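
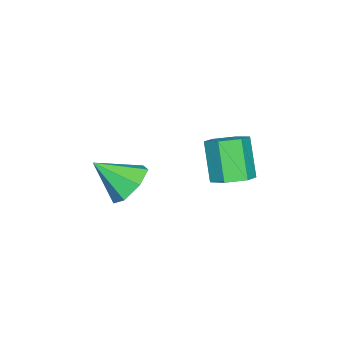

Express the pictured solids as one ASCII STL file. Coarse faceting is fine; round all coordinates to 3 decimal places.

solid 
facet normal 0.403 0.320 -0.857
outer loop
vertex -0.816 0.529 3.174
vertex -1.279 1.217 3.213
vertex -0.526 1.203 3.562
endloop
endfacet
facet normal 0.846 -0.488 0.216
outer loop
vertex -0.816 0.529 3.174
vertex -0.526 1.203 3.562
vertex -1.538 -0.044 4.708
endloop
endfacet
facet normal 0.846 -0.488 0.216
outer loop
vertex -1.538 -0.044 4.708
vertex -0.526 1.203 3.562
vertex -1.248 0.63 5.096
endloop
endfacet
facet normal -0.403 -0.320 0.857
outer loop
vertex -1.538 -0.044 4.708
vertex -1.248 0.63 5.096
vertex -2.001 0.643 4.747
endloop
endfacet
facet normal 0.403 0.320 -0.857
outer loop
vertex -0.526 1.203 3.562
vertex -1.279 1.217 3.213
vertex -0.989 1.891 3.601
endloop
endfacet
facet normal 0.725 0.459 0.513
outer loop
vertex -0.526 1.203 3.562
vertex -0.989 1.891 3.601
vertex -1.248 0.63 5.096
endloop
endfacet
facet normal 0.725 0.459 0.513
outer loop
vertex -1.248 0.63 5.096
vertex -0.989 1.891 3.601
vertex -1.711 1.318 5.135
endloop
endfacet
facet normal -0.403 -0.320 0.858
outer loop
vertex -1.248 0.63 5.096
vertex -1.711 1.318 5.135
vertex -2.001 0.643 4.747
endloop
endfacet
facet normal 0.403 0.320 -0.857
outer loop
vertex -0.989 1.891 3.601
vertex -1.279 1.217 3.213
vertex -1.742 1.904 3.252
endloop
endfacet
facet normal -0.121 0.947 0.297
outer loop
vertex -0.989 1.891 3.601
vertex -1.742 1.904 3.252
vertex -1.711 1.318 5.135
endloop
endfacet
facet normal -0.121 0.947 0.297
outer loop
vertex -1.711 1.318 5.135
vertex -1.742 1.904 3.252
vertex -2.464 1.331 4.786
endloop
endfacet
facet normal -0.403 -0.320 0.858
outer loop
vertex -1.711 1.318 5.135
vertex -2.464 1.331 4.786
vertex -2.001 0.643 4.747
endloop
endfacet
facet normal 0.403 0.320 -0.857
outer loop
vertex -1.742 1.904 3.252
vertex -1.279 1.217 3.213
vertex -2.032 1.23 2.864
endloop
endfacet
facet normal -0.846 0.488 -0.216
outer loop
vertex -1.742 1.904 3.252
vertex -2.032 1.23 2.864
vertex -2.464 1.331 4.786
endloop
endfacet
facet normal -0.846 0.488 -0.216
outer loop
vertex -2.464 1.331 4.786
vertex -2.032 1.23 2.864
vertex -2.754 0.657 4.398
endloop
endfacet
facet normal -0.403 -0.320 0.857
outer loop
vertex -2.464 1.331 4.786
vertex -2.754 0.657 4.398
vertex -2.001 0.643 4.747
endloop
endfacet
facet normal 0.403 0.320 -0.858
outer loop
vertex -2.032 1.23 2.864
vertex -1.279 1.217 3.213
vertex -1.569 0.542 2.825
endloop
endfacet
facet normal -0.725 -0.459 -0.513
outer loop
vertex -2.032 1.23 2.864
vertex -1.569 0.542 2.825
vertex -2.754 0.657 4.398
endloop
endfacet
facet normal -0.725 -0.459 -0.513
outer loop
vertex -2.754 0.657 4.398
vertex -1.569 0.542 2.825
vertex -2.291 -0.031 4.359
endloop
endfacet
facet normal -0.403 -0.320 0.857
outer loop
vertex -2.754 0.657 4.398
vertex -2.291 -0.031 4.359
vertex -2.001 0.643 4.747
endloop
endfacet
facet normal 0.403 0.320 -0.858
outer loop
vertex -1.569 0.542 2.825
vertex -1.279 1.217 3.213
vertex -0.816 0.529 3.174
endloop
endfacet
facet normal 0.121 -0.947 -0.297
outer loop
vertex -1.569 0.542 2.825
vertex -0.816 0.529 3.174
vertex -2.291 -0.031 4.359
endloop
endfacet
facet normal 0.121 -0.947 -0.297
outer loop
vertex -2.291 -0.031 4.359
vertex -0.816 0.529 3.174
vertex -1.538 -0.044 4.708
endloop
endfacet
facet normal -0.403 -0.320 0.857
outer loop
vertex -2.291 -0.031 4.359
vertex -1.538 -0.044 4.708
vertex -2.001 0.643 4.747
endloop
endfacet
facet normal -0.244 0.743 -0.623
outer loop
vertex -0.239 -2.585 1.583
vertex -1.244 -2.83 1.685
vertex -0.677 -2.168 2.253
endloop
endfacet
facet normal 0.856 0.076 0.512
outer loop
vertex -0.239 -2.585 1.583
vertex -0.677 -2.168 2.253
vertex -0.816 -4.13 2.775
endloop
endfacet
facet normal -0.244 0.743 -0.623
outer loop
vertex -0.677 -2.168 2.253
vertex -1.244 -2.83 1.685
vertex -1.542 -2.249 2.495
endloop
endfacet
facet normal 0.242 0.233 0.942
outer loop
vertex -0.677 -2.168 2.253
vertex -1.542 -2.249 2.495
vertex -0.816 -4.13 2.775
endloop
endfacet
facet normal -0.245 0.743 -0.623
outer loop
vertex -1.542 -2.249 2.495
vertex -1.244 -2.83 1.685
vertex -2.183 -2.768 2.128
endloop
endfacet
facet normal -0.466 -0.049 0.883
outer loop
vertex -1.542 -2.249 2.495
vertex -2.183 -2.768 2.128
vertex -0.816 -4.13 2.775
endloop
endfacet
facet normal -0.245 0.743 -0.623
outer loop
vertex -2.183 -2.768 2.128
vertex -1.244 -2.83 1.685
vertex -2.117 -3.333 1.428
endloop
endfacet
facet normal -0.737 -0.558 0.381
outer loop
vertex -2.183 -2.768 2.128
vertex -2.117 -3.333 1.428
vertex -0.816 -4.13 2.775
endloop
endfacet
facet normal -0.245 0.743 -0.622
outer loop
vertex -2.117 -3.333 1.428
vertex -1.244 -2.83 1.685
vertex -1.394 -3.519 0.921
endloop
endfacet
facet normal -0.365 -0.912 -0.187
outer loop
vertex -2.117 -3.333 1.428
vertex -1.394 -3.519 0.921
vertex -0.816 -4.13 2.775
endloop
endfacet
facet normal -0.245 0.743 -0.622
outer loop
vertex -1.394 -3.519 0.921
vertex -1.244 -2.83 1.685
vertex -0.558 -3.186 0.99
endloop
endfacet
facet normal 0.368 -0.843 -0.393
outer loop
vertex -1.394 -3.519 0.921
vertex -0.558 -3.186 0.99
vertex -0.816 -4.13 2.775
endloop
endfacet
facet normal -0.244 0.744 -0.622
outer loop
vertex -0.558 -3.186 0.99
vertex -1.244 -2.83 1.685
vertex -0.239 -2.585 1.583
endloop
endfacet
facet normal 0.911 -0.403 -0.082
outer loop
vertex -0.558 -3.186 0.99
vertex -0.239 -2.585 1.583
vertex -0.816 -4.13 2.775
endloop
endfacet

endsolid


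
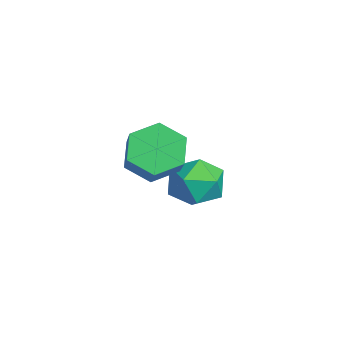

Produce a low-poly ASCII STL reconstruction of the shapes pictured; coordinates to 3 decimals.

solid 
facet normal -0.740 0.109 -0.664
outer loop
vertex 1.137 -2.002 1.346
vertex 0.64 -2.696 1.786
vertex 0.531 -1.781 2.057
endloop
endfacet
facet normal 0.234 0.967 -0.101
outer loop
vertex 1.137 -2.002 1.346
vertex 0.531 -1.781 2.057
vertex 2.417 -2.191 2.495
endloop
endfacet
facet normal 0.234 0.967 -0.101
outer loop
vertex 2.417 -2.191 2.495
vertex 0.531 -1.781 2.057
vertex 1.811 -1.97 3.206
endloop
endfacet
facet normal 0.739 -0.109 0.664
outer loop
vertex 2.417 -2.191 2.495
vertex 1.811 -1.97 3.206
vertex 1.92 -2.884 2.934
endloop
endfacet
facet normal -0.740 0.109 -0.664
outer loop
vertex 0.531 -1.781 2.057
vertex 0.64 -2.696 1.786
vertex 0.034 -2.475 2.497
endloop
endfacet
facet normal -0.430 0.683 0.591
outer loop
vertex 0.531 -1.781 2.057
vertex 0.034 -2.475 2.497
vertex 1.811 -1.97 3.206
endloop
endfacet
facet normal -0.430 0.683 0.590
outer loop
vertex 1.811 -1.97 3.206
vertex 0.034 -2.475 2.497
vertex 1.314 -2.663 3.646
endloop
endfacet
facet normal 0.740 -0.109 0.664
outer loop
vertex 1.811 -1.97 3.206
vertex 1.314 -2.663 3.646
vertex 1.92 -2.884 2.934
endloop
endfacet
facet normal -0.739 0.109 -0.664
outer loop
vertex 0.034 -2.475 2.497
vertex 0.64 -2.696 1.786
vertex 0.143 -3.389 2.225
endloop
endfacet
facet normal -0.663 -0.285 0.692
outer loop
vertex 0.034 -2.475 2.497
vertex 0.143 -3.389 2.225
vertex 1.314 -2.663 3.646
endloop
endfacet
facet normal -0.663 -0.285 0.692
outer loop
vertex 1.314 -2.663 3.646
vertex 0.143 -3.389 2.225
vertex 1.423 -3.578 3.374
endloop
endfacet
facet normal 0.740 -0.109 0.664
outer loop
vertex 1.314 -2.663 3.646
vertex 1.423 -3.578 3.374
vertex 1.92 -2.884 2.934
endloop
endfacet
facet normal -0.739 0.109 -0.664
outer loop
vertex 0.143 -3.389 2.225
vertex 0.64 -2.696 1.786
vertex 0.749 -3.61 1.514
endloop
endfacet
facet normal -0.234 -0.967 0.101
outer loop
vertex 0.143 -3.389 2.225
vertex 0.749 -3.61 1.514
vertex 1.423 -3.578 3.374
endloop
endfacet
facet normal -0.234 -0.967 0.101
outer loop
vertex 1.423 -3.578 3.374
vertex 0.749 -3.61 1.514
vertex 2.029 -3.799 2.663
endloop
endfacet
facet normal 0.740 -0.109 0.664
outer loop
vertex 1.423 -3.578 3.374
vertex 2.029 -3.799 2.663
vertex 1.92 -2.884 2.934
endloop
endfacet
facet normal -0.740 0.109 -0.664
outer loop
vertex 0.749 -3.61 1.514
vertex 0.64 -2.696 1.786
vertex 1.246 -2.917 1.074
endloop
endfacet
facet normal 0.429 -0.683 -0.591
outer loop
vertex 0.749 -3.61 1.514
vertex 1.246 -2.917 1.074
vertex 2.029 -3.799 2.663
endloop
endfacet
facet normal 0.430 -0.683 -0.591
outer loop
vertex 2.029 -3.799 2.663
vertex 1.246 -2.917 1.074
vertex 2.526 -3.105 2.223
endloop
endfacet
facet normal 0.740 -0.109 0.664
outer loop
vertex 2.029 -3.799 2.663
vertex 2.526 -3.105 2.223
vertex 1.92 -2.884 2.934
endloop
endfacet
facet normal -0.740 0.109 -0.664
outer loop
vertex 1.246 -2.917 1.074
vertex 0.64 -2.696 1.786
vertex 1.137 -2.002 1.346
endloop
endfacet
facet normal 0.663 0.285 -0.692
outer loop
vertex 1.246 -2.917 1.074
vertex 1.137 -2.002 1.346
vertex 2.526 -3.105 2.223
endloop
endfacet
facet normal 0.663 0.285 -0.692
outer loop
vertex 2.526 -3.105 2.223
vertex 1.137 -2.002 1.346
vertex 2.417 -2.191 2.495
endloop
endfacet
facet normal 0.739 -0.109 0.664
outer loop
vertex 2.526 -3.105 2.223
vertex 2.417 -2.191 2.495
vertex 1.92 -2.884 2.934
endloop
endfacet
facet normal -0.704 0.710 0.030
outer loop
vertex -1.178 -0.511 -0.987
vertex -1.495 -0.864 -0.06
vertex -0.758 -0.131 -0.113
endloop
endfacet
facet normal -0.135 0.931 -0.340
outer loop
vertex -1.178 -0.511 -0.987
vertex -0.758 -0.131 -0.113
vertex -0.152 -0.342 -0.932
endloop
endfacet
facet normal -0.031 0.475 -0.879
outer loop
vertex -1.178 -0.511 -0.987
vertex -0.152 -0.342 -0.932
vertex -0.515 -1.206 -1.386
endloop
endfacet
facet normal -0.537 -0.028 -0.843
outer loop
vertex -1.178 -0.511 -0.987
vertex -0.515 -1.206 -1.386
vertex -1.344 -1.529 -0.847
endloop
endfacet
facet normal -0.953 0.117 -0.281
outer loop
vertex -1.178 -0.511 -0.987
vertex -1.344 -1.529 -0.847
vertex -1.495 -0.864 -0.06
endloop
endfacet
facet normal 0.434 0.897 0.090
outer loop
vertex -0.152 -0.342 -0.932
vertex -0.758 -0.131 -0.113
vertex 0.164 -0.591 0.027
endloop
endfacet
facet normal -0.486 0.539 0.688
outer loop
vertex -0.758 -0.131 -0.113
vertex -1.495 -0.864 -0.06
vertex -0.665 -0.914 0.566
endloop
endfacet
facet normal -0.889 -0.420 0.184
outer loop
vertex -1.495 -0.864 -0.06
vertex -1.344 -1.529 -0.847
vertex -1.028 -1.778 0.112
endloop
endfacet
facet normal -0.216 -0.654 -0.725
outer loop
vertex -1.344 -1.529 -0.847
vertex -0.515 -1.206 -1.386
vertex -0.422 -1.989 -0.707
endloop
endfacet
facet normal 0.601 0.159 -0.784
outer loop
vertex -0.515 -1.206 -1.386
vertex -0.152 -0.342 -0.932
vertex 0.315 -1.256 -0.76
endloop
endfacet
facet normal 0.537 0.028 0.843
outer loop
vertex -0.002 -1.609 0.167
vertex 0.164 -0.591 0.027
vertex -0.665 -0.914 0.566
endloop
endfacet
facet normal 0.031 -0.475 0.879
outer loop
vertex -0.002 -1.609 0.167
vertex -0.665 -0.914 0.566
vertex -1.028 -1.778 0.112
endloop
endfacet
facet normal 0.135 -0.931 0.340
outer loop
vertex -0.002 -1.609 0.167
vertex -1.028 -1.778 0.112
vertex -0.422 -1.989 -0.707
endloop
endfacet
facet normal 0.704 -0.710 -0.030
outer loop
vertex -0.002 -1.609 0.167
vertex -0.422 -1.989 -0.707
vertex 0.315 -1.256 -0.76
endloop
endfacet
facet normal 0.953 -0.117 0.281
outer loop
vertex -0.002 -1.609 0.167
vertex 0.315 -1.256 -0.76
vertex 0.164 -0.591 0.027
endloop
endfacet
facet normal 0.216 0.654 0.725
outer loop
vertex -0.665 -0.914 0.566
vertex 0.164 -0.591 0.027
vertex -0.758 -0.131 -0.113
endloop
endfacet
facet normal -0.601 -0.159 0.784
outer loop
vertex -1.028 -1.778 0.112
vertex -0.665 -0.914 0.566
vertex -1.495 -0.864 -0.06
endloop
endfacet
facet normal -0.434 -0.897 -0.090
outer loop
vertex -0.422 -1.989 -0.707
vertex -1.028 -1.778 0.112
vertex -1.344 -1.529 -0.847
endloop
endfacet
facet normal 0.486 -0.539 -0.688
outer loop
vertex 0.315 -1.256 -0.76
vertex -0.422 -1.989 -0.707
vertex -0.515 -1.206 -1.386
endloop
endfacet
facet normal 0.889 0.420 -0.184
outer loop
vertex 0.164 -0.591 0.027
vertex 0.315 -1.256 -0.76
vertex -0.152 -0.342 -0.932
endloop
endfacet

endsolid


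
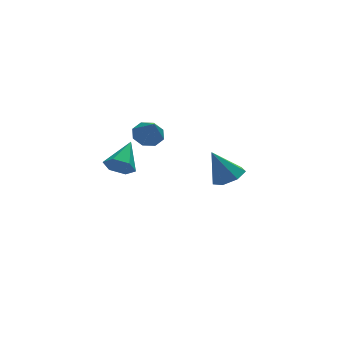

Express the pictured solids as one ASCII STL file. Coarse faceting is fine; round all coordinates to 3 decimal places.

solid 
facet normal -0.038 0.631 -0.775
outer loop
vertex -0.564 1.343 2.242
vertex -1.019 0.766 1.794
vertex -1.213 1.411 2.329
endloop
endfacet
facet normal 0.163 0.393 0.905
outer loop
vertex -0.564 1.343 2.242
vertex -1.213 1.411 2.329
vertex -0.961 -0.206 2.986
endloop
endfacet
facet normal -0.036 0.632 -0.774
outer loop
vertex -1.213 1.411 2.329
vertex -1.019 0.766 1.794
vertex -1.748 1.102 2.102
endloop
endfacet
facet normal -0.500 0.258 0.827
outer loop
vertex -1.213 1.411 2.329
vertex -1.748 1.102 2.102
vertex -0.961 -0.206 2.986
endloop
endfacet
facet normal -0.037 0.631 -0.775
outer loop
vertex -1.748 1.102 2.102
vertex -1.019 0.766 1.794
vertex -1.856 0.596 1.695
endloop
endfacet
facet normal -0.859 -0.197 0.473
outer loop
vertex -1.748 1.102 2.102
vertex -1.856 0.596 1.695
vertex -0.961 -0.206 2.986
endloop
endfacet
facet normal -0.037 0.631 -0.775
outer loop
vertex -1.856 0.596 1.695
vertex -1.019 0.766 1.794
vertex -1.473 0.19 1.346
endloop
endfacet
facet normal -0.705 -0.707 0.049
outer loop
vertex -1.856 0.596 1.695
vertex -1.473 0.19 1.346
vertex -0.961 -0.206 2.986
endloop
endfacet
facet normal -0.038 0.632 -0.774
outer loop
vertex -1.473 0.19 1.346
vertex -1.019 0.766 1.794
vertex -0.825 0.122 1.259
endloop
endfacet
facet normal -0.128 -0.972 -0.195
outer loop
vertex -1.473 0.19 1.346
vertex -0.825 0.122 1.259
vertex -0.961 -0.206 2.986
endloop
endfacet
facet normal -0.038 0.632 -0.774
outer loop
vertex -0.825 0.122 1.259
vertex -1.019 0.766 1.794
vertex -0.29 0.431 1.485
endloop
endfacet
facet normal 0.533 -0.838 -0.117
outer loop
vertex -0.825 0.122 1.259
vertex -0.29 0.431 1.485
vertex -0.961 -0.206 2.986
endloop
endfacet
facet normal -0.038 0.631 -0.775
outer loop
vertex -0.29 0.431 1.485
vertex -1.019 0.766 1.794
vertex -0.182 0.937 1.892
endloop
endfacet
facet normal 0.893 -0.382 0.237
outer loop
vertex -0.29 0.431 1.485
vertex -0.182 0.937 1.892
vertex -0.961 -0.206 2.986
endloop
endfacet
facet normal -0.038 0.632 -0.774
outer loop
vertex -0.182 0.937 1.892
vertex -1.019 0.766 1.794
vertex -0.564 1.343 2.242
endloop
endfacet
facet normal 0.740 0.127 0.660
outer loop
vertex -0.182 0.937 1.892
vertex -0.564 1.343 2.242
vertex -0.961 -0.206 2.986
endloop
endfacet
facet normal 0.431 -0.192 -0.882
outer loop
vertex 3.987 0.135 -1.368
vertex 3.21 0.513 -1.83
vertex 4.025 0.968 -1.531
endloop
endfacet
facet normal 0.643 0.119 0.756
outer loop
vertex 3.987 0.135 -1.368
vertex 4.025 0.968 -1.531
vertex 2.37 0.887 -0.11
endloop
endfacet
facet normal 0.431 -0.192 -0.882
outer loop
vertex 4.025 0.968 -1.531
vertex 3.21 0.513 -1.83
vertex 3.449 1.459 -1.919
endloop
endfacet
facet normal 0.366 0.802 0.472
outer loop
vertex 4.025 0.968 -1.531
vertex 3.449 1.459 -1.919
vertex 2.37 0.887 -0.11
endloop
endfacet
facet normal 0.431 -0.192 -0.882
outer loop
vertex 3.449 1.459 -1.919
vertex 3.21 0.513 -1.83
vertex 2.693 1.237 -2.24
endloop
endfacet
facet normal -0.321 0.941 0.106
outer loop
vertex 3.449 1.459 -1.919
vertex 2.693 1.237 -2.24
vertex 2.37 0.887 -0.11
endloop
endfacet
facet normal 0.431 -0.192 -0.882
outer loop
vertex 2.693 1.237 -2.24
vertex 3.21 0.513 -1.83
vertex 2.327 0.47 -2.252
endloop
endfacet
facet normal -0.900 0.431 -0.066
outer loop
vertex 2.693 1.237 -2.24
vertex 2.327 0.47 -2.252
vertex 2.37 0.887 -0.11
endloop
endfacet
facet normal 0.431 -0.192 -0.882
outer loop
vertex 2.327 0.47 -2.252
vertex 3.21 0.513 -1.83
vertex 2.626 -0.265 -1.946
endloop
endfacet
facet normal -0.935 -0.345 0.086
outer loop
vertex 2.327 0.47 -2.252
vertex 2.626 -0.265 -1.946
vertex 2.37 0.887 -0.11
endloop
endfacet
facet normal 0.431 -0.192 -0.882
outer loop
vertex 2.626 -0.265 -1.946
vertex 3.21 0.513 -1.83
vertex 3.365 -0.414 -1.552
endloop
endfacet
facet normal -0.400 -0.801 0.447
outer loop
vertex 2.626 -0.265 -1.946
vertex 3.365 -0.414 -1.552
vertex 2.37 0.887 -0.11
endloop
endfacet
facet normal 0.431 -0.192 -0.882
outer loop
vertex 3.365 -0.414 -1.552
vertex 3.21 0.513 -1.83
vertex 3.987 0.135 -1.368
endloop
endfacet
facet normal 0.304 -0.594 0.745
outer loop
vertex 3.365 -0.414 -1.552
vertex 3.987 0.135 -1.368
vertex 2.37 0.887 -0.11
endloop
endfacet
facet normal -0.506 -0.704 -0.499
outer loop
vertex -3.223 -3.208 1.391
vertex -3.59 -3.451 2.106
vertex -3.947 -2.858 1.631
endloop
endfacet
facet normal 0.194 0.795 -0.575
outer loop
vertex -3.223 -3.208 1.391
vertex -3.947 -2.858 1.631
vertex -2.67 -2.169 3.014
endloop
endfacet
facet normal -0.505 -0.704 -0.499
outer loop
vertex -3.947 -2.858 1.631
vertex -3.59 -3.451 2.106
vertex -4.315 -3.101 2.346
endloop
endfacet
facet normal -0.503 0.863 0.034
outer loop
vertex -3.947 -2.858 1.631
vertex -4.315 -3.101 2.346
vertex -2.67 -2.169 3.014
endloop
endfacet
facet normal -0.505 -0.705 -0.498
outer loop
vertex -4.315 -3.101 2.346
vertex -3.59 -3.451 2.106
vertex -3.957 -3.694 2.822
endloop
endfacet
facet normal -0.510 0.330 0.795
outer loop
vertex -4.315 -3.101 2.346
vertex -3.957 -3.694 2.822
vertex -2.67 -2.169 3.014
endloop
endfacet
facet normal -0.505 -0.705 -0.498
outer loop
vertex -3.957 -3.694 2.822
vertex -3.59 -3.451 2.106
vertex -3.232 -4.044 2.582
endloop
endfacet
facet normal 0.181 -0.272 0.945
outer loop
vertex -3.957 -3.694 2.822
vertex -3.232 -4.044 2.582
vertex -2.67 -2.169 3.014
endloop
endfacet
facet normal -0.505 -0.705 -0.498
outer loop
vertex -3.232 -4.044 2.582
vertex -3.59 -3.451 2.106
vertex -2.865 -3.801 1.866
endloop
endfacet
facet normal 0.879 -0.340 0.335
outer loop
vertex -3.232 -4.044 2.582
vertex -2.865 -3.801 1.866
vertex -2.67 -2.169 3.014
endloop
endfacet
facet normal -0.505 -0.704 -0.499
outer loop
vertex -2.865 -3.801 1.866
vertex -3.59 -3.451 2.106
vertex -3.223 -3.208 1.391
endloop
endfacet
facet normal 0.884 0.193 -0.425
outer loop
vertex -2.865 -3.801 1.866
vertex -3.223 -3.208 1.391
vertex -2.67 -2.169 3.014
endloop
endfacet

endsolid


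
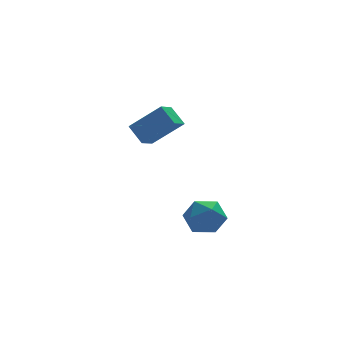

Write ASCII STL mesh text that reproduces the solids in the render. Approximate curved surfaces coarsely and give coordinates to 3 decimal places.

solid 
facet normal -0.646 -0.661 0.382
outer loop
vertex 2.306 3.442 3.878
vertex 0.819 4.065 2.441
vertex 2.731 2.548 3.051
endloop
endfacet
facet normal 0.689 -0.288 0.665
outer loop
vertex 3.461 3.295 2.619
vertex 2.306 3.442 3.878
vertex 2.731 2.548 3.051
endloop
endfacet
facet normal -0.646 -0.661 0.382
outer loop
vertex 2.731 2.548 3.051
vertex 0.819 4.065 2.441
vertex 1.244 3.171 1.614
endloop
endfacet
facet normal 0.329 -0.693 -0.641
outer loop
vertex 1.244 3.171 1.614
vertex 3.461 3.295 2.619
vertex 2.731 2.548 3.051
endloop
endfacet
facet normal -0.329 0.693 0.641
outer loop
vertex 2.306 3.442 3.878
vertex 1.549 4.812 2.009
vertex 0.819 4.065 2.441
endloop
endfacet
facet normal 0.689 -0.288 0.665
outer loop
vertex 3.036 4.189 3.446
vertex 2.306 3.442 3.878
vertex 3.461 3.295 2.619
endloop
endfacet
facet normal -0.329 0.693 0.641
outer loop
vertex 3.036 4.189 3.446
vertex 1.549 4.812 2.009
vertex 2.306 3.442 3.878
endloop
endfacet
facet normal -0.689 0.288 -0.665
outer loop
vertex 0.819 4.065 2.441
vertex 1.549 4.812 2.009
vertex 1.244 3.171 1.614
endloop
endfacet
facet normal 0.329 -0.693 -0.641
outer loop
vertex 1.974 3.918 1.182
vertex 3.461 3.295 2.619
vertex 1.244 3.171 1.614
endloop
endfacet
facet normal -0.689 0.288 -0.665
outer loop
vertex 1.244 3.171 1.614
vertex 1.549 4.812 2.009
vertex 1.974 3.918 1.182
endloop
endfacet
facet normal 0.646 0.661 -0.382
outer loop
vertex 1.974 3.918 1.182
vertex 3.036 4.189 3.446
vertex 3.461 3.295 2.619
endloop
endfacet
facet normal 0.646 0.661 -0.382
outer loop
vertex 1.549 4.812 2.009
vertex 3.036 4.189 3.446
vertex 1.974 3.918 1.182
endloop
endfacet
facet normal 0.119 0.626 0.771
outer loop
vertex 2.904 -1.142 -0.904
vertex 2.43 -1.906 -0.211
vertex 3.553 -1.912 -0.379
endloop
endfacet
facet normal 0.630 0.724 0.283
outer loop
vertex 2.904 -1.142 -0.904
vertex 3.553 -1.912 -0.379
vertex 3.746 -1.654 -1.468
endloop
endfacet
facet normal 0.315 0.888 -0.336
outer loop
vertex 2.904 -1.142 -0.904
vertex 3.746 -1.654 -1.468
vertex 2.742 -1.489 -1.973
endloop
endfacet
facet normal -0.391 0.891 -0.230
outer loop
vertex 2.904 -1.142 -0.904
vertex 2.742 -1.489 -1.973
vertex 1.928 -1.645 -1.196
endloop
endfacet
facet normal -0.512 0.729 0.454
outer loop
vertex 2.904 -1.142 -0.904
vertex 1.928 -1.645 -1.196
vertex 2.43 -1.906 -0.211
endloop
endfacet
facet normal 0.975 0.104 0.197
outer loop
vertex 3.746 -1.654 -1.468
vertex 3.553 -1.912 -0.379
vertex 3.792 -2.735 -1.124
endloop
endfacet
facet normal 0.147 -0.054 0.988
outer loop
vertex 3.553 -1.912 -0.379
vertex 2.43 -1.906 -0.211
vertex 2.978 -2.891 -0.347
endloop
endfacet
facet normal -0.873 0.114 0.475
outer loop
vertex 2.43 -1.906 -0.211
vertex 1.928 -1.645 -1.196
vertex 1.974 -2.726 -0.852
endloop
endfacet
facet normal -0.676 0.377 -0.633
outer loop
vertex 1.928 -1.645 -1.196
vertex 2.742 -1.489 -1.973
vertex 2.167 -2.468 -1.941
endloop
endfacet
facet normal 0.465 0.370 -0.804
outer loop
vertex 2.742 -1.489 -1.973
vertex 3.746 -1.654 -1.468
vertex 3.29 -2.474 -2.109
endloop
endfacet
facet normal 0.391 -0.891 0.230
outer loop
vertex 2.816 -3.238 -1.416
vertex 3.792 -2.735 -1.124
vertex 2.978 -2.891 -0.347
endloop
endfacet
facet normal -0.315 -0.888 0.336
outer loop
vertex 2.816 -3.238 -1.416
vertex 2.978 -2.891 -0.347
vertex 1.974 -2.726 -0.852
endloop
endfacet
facet normal -0.630 -0.724 -0.283
outer loop
vertex 2.816 -3.238 -1.416
vertex 1.974 -2.726 -0.852
vertex 2.167 -2.468 -1.941
endloop
endfacet
facet normal -0.119 -0.626 -0.771
outer loop
vertex 2.816 -3.238 -1.416
vertex 2.167 -2.468 -1.941
vertex 3.29 -2.474 -2.109
endloop
endfacet
facet normal 0.512 -0.729 -0.454
outer loop
vertex 2.816 -3.238 -1.416
vertex 3.29 -2.474 -2.109
vertex 3.792 -2.735 -1.124
endloop
endfacet
facet normal 0.676 -0.377 0.633
outer loop
vertex 2.978 -2.891 -0.347
vertex 3.792 -2.735 -1.124
vertex 3.553 -1.912 -0.379
endloop
endfacet
facet normal -0.465 -0.370 0.804
outer loop
vertex 1.974 -2.726 -0.852
vertex 2.978 -2.891 -0.347
vertex 2.43 -1.906 -0.211
endloop
endfacet
facet normal -0.975 -0.104 -0.197
outer loop
vertex 2.167 -2.468 -1.941
vertex 1.974 -2.726 -0.852
vertex 1.928 -1.645 -1.196
endloop
endfacet
facet normal -0.147 0.054 -0.988
outer loop
vertex 3.29 -2.474 -2.109
vertex 2.167 -2.468 -1.941
vertex 2.742 -1.489 -1.973
endloop
endfacet
facet normal 0.873 -0.114 -0.475
outer loop
vertex 3.792 -2.735 -1.124
vertex 3.29 -2.474 -2.109
vertex 3.746 -1.654 -1.468
endloop
endfacet

endsolid


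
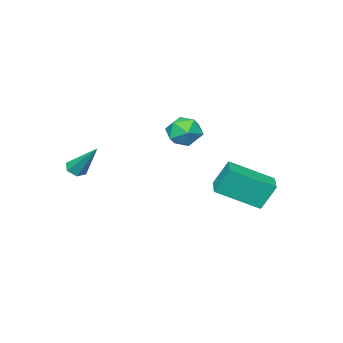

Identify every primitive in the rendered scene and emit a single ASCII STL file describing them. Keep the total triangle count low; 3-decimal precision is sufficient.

solid 
facet normal -0.782 -0.530 0.328
outer loop
vertex -1.83 0.668 1.685
vertex -1.511 -0.058 1.272
vertex -1.275 0.116 2.116
endloop
endfacet
facet normal -0.618 -0.008 0.786
outer loop
vertex -1.83 0.668 1.685
vertex -1.275 0.116 2.116
vertex -1.18 1.001 2.2
endloop
endfacet
facet normal -0.659 0.614 0.435
outer loop
vertex -1.83 0.668 1.685
vertex -1.18 1.001 2.2
vertex -1.356 1.374 1.407
endloop
endfacet
facet normal -0.847 0.475 -0.239
outer loop
vertex -1.83 0.668 1.685
vertex -1.356 1.374 1.407
vertex -1.561 0.72 0.834
endloop
endfacet
facet normal -0.923 -0.232 -0.306
outer loop
vertex -1.83 0.668 1.685
vertex -1.561 0.72 0.834
vertex -1.511 -0.058 1.272
endloop
endfacet
facet normal 0.057 -0.100 0.993
outer loop
vertex -1.18 1.001 2.2
vertex -1.275 0.116 2.116
vertex -0.459 0.48 2.106
endloop
endfacet
facet normal -0.207 -0.945 0.253
outer loop
vertex -1.275 0.116 2.116
vertex -1.511 -0.058 1.272
vertex -0.664 -0.174 1.533
endloop
endfacet
facet normal -0.435 -0.463 -0.772
outer loop
vertex -1.511 -0.058 1.272
vertex -1.561 0.72 0.834
vertex -0.84 0.199 0.74
endloop
endfacet
facet normal -0.311 0.680 -0.664
outer loop
vertex -1.561 0.72 0.834
vertex -1.356 1.374 1.407
vertex -0.745 1.084 0.824
endloop
endfacet
facet normal -0.008 0.904 0.427
outer loop
vertex -1.356 1.374 1.407
vertex -1.18 1.001 2.2
vertex -0.509 1.258 1.668
endloop
endfacet
facet normal 0.847 -0.475 0.239
outer loop
vertex -0.19 0.532 1.255
vertex -0.459 0.48 2.106
vertex -0.664 -0.174 1.533
endloop
endfacet
facet normal 0.659 -0.614 -0.435
outer loop
vertex -0.19 0.532 1.255
vertex -0.664 -0.174 1.533
vertex -0.84 0.199 0.74
endloop
endfacet
facet normal 0.618 0.008 -0.786
outer loop
vertex -0.19 0.532 1.255
vertex -0.84 0.199 0.74
vertex -0.745 1.084 0.824
endloop
endfacet
facet normal 0.782 0.530 -0.328
outer loop
vertex -0.19 0.532 1.255
vertex -0.745 1.084 0.824
vertex -0.509 1.258 1.668
endloop
endfacet
facet normal 0.923 0.232 0.306
outer loop
vertex -0.19 0.532 1.255
vertex -0.509 1.258 1.668
vertex -0.459 0.48 2.106
endloop
endfacet
facet normal 0.311 -0.680 0.664
outer loop
vertex -0.664 -0.174 1.533
vertex -0.459 0.48 2.106
vertex -1.275 0.116 2.116
endloop
endfacet
facet normal 0.008 -0.904 -0.427
outer loop
vertex -0.84 0.199 0.74
vertex -0.664 -0.174 1.533
vertex -1.511 -0.058 1.272
endloop
endfacet
facet normal -0.057 0.100 -0.993
outer loop
vertex -0.745 1.084 0.824
vertex -0.84 0.199 0.74
vertex -1.561 0.72 0.834
endloop
endfacet
facet normal 0.207 0.945 -0.253
outer loop
vertex -0.509 1.258 1.668
vertex -0.745 1.084 0.824
vertex -1.356 1.374 1.407
endloop
endfacet
facet normal 0.435 0.463 0.772
outer loop
vertex -0.459 0.48 2.106
vertex -0.509 1.258 1.668
vertex -1.18 1.001 2.2
endloop
endfacet
facet normal 0.016 -0.652 -0.758
outer loop
vertex 3.683 -1.62 -0.071
vertex 3.174 -1.609 -0.091
vertex 3.447 -1.28 -0.368
endloop
endfacet
facet normal 0.860 0.498 -0.113
outer loop
vertex 3.683 -1.62 -0.071
vertex 3.447 -1.28 -0.368
vertex 3.146 -0.371 1.351
endloop
endfacet
facet normal 0.014 -0.651 -0.759
outer loop
vertex 3.447 -1.28 -0.368
vertex 3.174 -1.609 -0.091
vertex 2.937 -1.268 -0.388
endloop
endfacet
facet normal 0.039 0.886 -0.462
outer loop
vertex 3.447 -1.28 -0.368
vertex 2.937 -1.268 -0.388
vertex 3.146 -0.371 1.351
endloop
endfacet
facet normal 0.014 -0.651 -0.759
outer loop
vertex 2.937 -1.268 -0.388
vertex 3.174 -1.609 -0.091
vertex 2.664 -1.598 -0.11
endloop
endfacet
facet normal -0.826 0.535 -0.177
outer loop
vertex 2.937 -1.268 -0.388
vertex 2.664 -1.598 -0.11
vertex 3.146 -0.371 1.351
endloop
endfacet
facet normal 0.014 -0.652 -0.758
outer loop
vertex 2.664 -1.598 -0.11
vertex 3.174 -1.609 -0.091
vertex 2.901 -1.938 0.187
endloop
endfacet
facet normal -0.866 -0.204 0.457
outer loop
vertex 2.664 -1.598 -0.11
vertex 2.901 -1.938 0.187
vertex 3.146 -0.371 1.351
endloop
endfacet
facet normal 0.016 -0.653 -0.757
outer loop
vertex 2.901 -1.938 0.187
vertex 3.174 -1.609 -0.091
vertex 3.41 -1.949 0.207
endloop
endfacet
facet normal -0.044 -0.591 0.805
outer loop
vertex 2.901 -1.938 0.187
vertex 3.41 -1.949 0.207
vertex 3.146 -0.371 1.351
endloop
endfacet
facet normal 0.016 -0.653 -0.757
outer loop
vertex 3.41 -1.949 0.207
vertex 3.174 -1.609 -0.091
vertex 3.683 -1.62 -0.071
endloop
endfacet
facet normal 0.819 -0.240 0.520
outer loop
vertex 3.41 -1.949 0.207
vertex 3.683 -1.62 -0.071
vertex 3.146 -0.371 1.351
endloop
endfacet
facet normal -0.725 -0.688 0.025
outer loop
vertex -1.412 2.728 0.167
vertex -2.756 4.108 -0.832
vertex -0.997 2.246 -1.057
endloop
endfacet
facet normal 0.619 -0.636 0.460
outer loop
vertex -0.104 3.092 -1.088
vertex -1.412 2.728 0.167
vertex -0.997 2.246 -1.057
endloop
endfacet
facet normal -0.725 -0.688 0.024
outer loop
vertex -0.997 2.246 -1.057
vertex -2.756 4.108 -0.832
vertex -2.34 3.626 -2.057
endloop
endfacet
facet normal 0.301 -0.350 -0.887
outer loop
vertex -2.34 3.626 -2.057
vertex -0.104 3.092 -1.088
vertex -0.997 2.246 -1.057
endloop
endfacet
facet normal -0.300 0.350 0.887
outer loop
vertex -1.412 2.728 0.167
vertex -1.863 4.954 -0.863
vertex -2.756 4.108 -0.832
endloop
endfacet
facet normal 0.619 -0.636 0.461
outer loop
vertex -0.52 3.574 0.137
vertex -1.412 2.728 0.167
vertex -0.104 3.092 -1.088
endloop
endfacet
facet normal -0.302 0.349 0.887
outer loop
vertex -0.52 3.574 0.137
vertex -1.863 4.954 -0.863
vertex -1.412 2.728 0.167
endloop
endfacet
facet normal -0.619 0.636 -0.461
outer loop
vertex -2.756 4.108 -0.832
vertex -1.863 4.954 -0.863
vertex -2.34 3.626 -2.057
endloop
endfacet
facet normal 0.301 -0.349 -0.887
outer loop
vertex -1.448 4.472 -2.087
vertex -0.104 3.092 -1.088
vertex -2.34 3.626 -2.057
endloop
endfacet
facet normal -0.619 0.636 -0.460
outer loop
vertex -2.34 3.626 -2.057
vertex -1.863 4.954 -0.863
vertex -1.448 4.472 -2.087
endloop
endfacet
facet normal 0.725 0.688 -0.025
outer loop
vertex -1.448 4.472 -2.087
vertex -0.52 3.574 0.137
vertex -0.104 3.092 -1.088
endloop
endfacet
facet normal 0.725 0.688 -0.025
outer loop
vertex -1.863 4.954 -0.863
vertex -0.52 3.574 0.137
vertex -1.448 4.472 -2.087
endloop
endfacet

endsolid


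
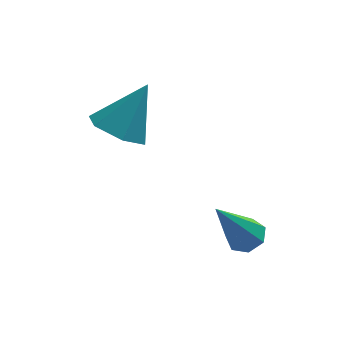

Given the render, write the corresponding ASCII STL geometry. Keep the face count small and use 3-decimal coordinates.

solid 
facet normal -0.505 -0.326 -0.799
outer loop
vertex -1.302 0.524 -1.496
vertex -1.966 0.958 -1.253
vertex -1.402 1.307 -1.752
endloop
endfacet
facet normal 0.986 0.079 -0.145
outer loop
vertex -1.302 0.524 -1.496
vertex -1.402 1.307 -1.752
vertex -1.154 1.482 0.033
endloop
endfacet
facet normal -0.505 -0.326 -0.799
outer loop
vertex -1.402 1.307 -1.752
vertex -1.966 0.958 -1.253
vertex -2.067 1.741 -1.509
endloop
endfacet
facet normal 0.500 0.852 -0.153
outer loop
vertex -1.402 1.307 -1.752
vertex -2.067 1.741 -1.509
vertex -1.154 1.482 0.033
endloop
endfacet
facet normal -0.504 -0.326 -0.800
outer loop
vertex -2.067 1.741 -1.509
vertex -1.966 0.958 -1.253
vertex -2.631 1.391 -1.011
endloop
endfacet
facet normal -0.281 0.905 0.318
outer loop
vertex -2.067 1.741 -1.509
vertex -2.631 1.391 -1.011
vertex -1.154 1.482 0.033
endloop
endfacet
facet normal -0.504 -0.326 -0.800
outer loop
vertex -2.631 1.391 -1.011
vertex -1.966 0.958 -1.253
vertex -2.53 0.608 -0.755
endloop
endfacet
facet normal -0.575 0.186 0.797
outer loop
vertex -2.631 1.391 -1.011
vertex -2.53 0.608 -0.755
vertex -1.154 1.482 0.033
endloop
endfacet
facet normal -0.505 -0.325 -0.800
outer loop
vertex -2.53 0.608 -0.755
vertex -1.966 0.958 -1.253
vertex -1.866 0.174 -0.998
endloop
endfacet
facet normal -0.089 -0.586 0.805
outer loop
vertex -2.53 0.608 -0.755
vertex -1.866 0.174 -0.998
vertex -1.154 1.482 0.033
endloop
endfacet
facet normal -0.505 -0.325 -0.800
outer loop
vertex -1.866 0.174 -0.998
vertex -1.966 0.958 -1.253
vertex -1.302 0.524 -1.496
endloop
endfacet
facet normal 0.692 -0.640 0.334
outer loop
vertex -1.866 0.174 -0.998
vertex -1.302 0.524 -1.496
vertex -1.154 1.482 0.033
endloop
endfacet
facet normal 0.430 0.295 -0.853
outer loop
vertex 1.321 -2.141 -3.115
vertex 0.946 -1.771 -3.176
vertex 1.413 -1.731 -2.927
endloop
endfacet
facet normal 0.748 -0.408 0.523
outer loop
vertex 1.321 -2.141 -3.115
vertex 1.413 -1.731 -2.927
vertex 0.134 -2.329 -1.564
endloop
endfacet
facet normal 0.430 0.294 -0.854
outer loop
vertex 1.413 -1.731 -2.927
vertex 0.946 -1.771 -3.176
vertex 1.153 -1.351 -2.927
endloop
endfacet
facet normal 0.577 0.395 0.715
outer loop
vertex 1.413 -1.731 -2.927
vertex 1.153 -1.351 -2.927
vertex 0.134 -2.329 -1.564
endloop
endfacet
facet normal 0.429 0.295 -0.854
outer loop
vertex 1.153 -1.351 -2.927
vertex 0.946 -1.771 -3.176
vertex 0.738 -1.288 -3.114
endloop
endfacet
facet normal -0.108 0.844 0.525
outer loop
vertex 1.153 -1.351 -2.927
vertex 0.738 -1.288 -3.114
vertex 0.134 -2.329 -1.564
endloop
endfacet
facet normal 0.431 0.295 -0.853
outer loop
vertex 0.738 -1.288 -3.114
vertex 0.946 -1.771 -3.176
vertex 0.48 -1.588 -3.348
endloop
endfacet
facet normal -0.791 0.604 0.098
outer loop
vertex 0.738 -1.288 -3.114
vertex 0.48 -1.588 -3.348
vertex 0.134 -2.329 -1.564
endloop
endfacet
facet normal 0.431 0.296 -0.853
outer loop
vertex 0.48 -1.588 -3.348
vertex 0.946 -1.771 -3.176
vertex 0.573 -2.026 -3.453
endloop
endfacet
facet normal -0.958 -0.145 -0.246
outer loop
vertex 0.48 -1.588 -3.348
vertex 0.573 -2.026 -3.453
vertex 0.134 -2.329 -1.564
endloop
endfacet
facet normal 0.431 0.295 -0.853
outer loop
vertex 0.573 -2.026 -3.453
vertex 0.946 -1.771 -3.176
vertex 0.947 -2.272 -3.349
endloop
endfacet
facet normal -0.484 -0.840 -0.247
outer loop
vertex 0.573 -2.026 -3.453
vertex 0.947 -2.272 -3.349
vertex 0.134 -2.329 -1.564
endloop
endfacet
facet normal 0.430 0.295 -0.853
outer loop
vertex 0.947 -2.272 -3.349
vertex 0.946 -1.771 -3.176
vertex 1.321 -2.141 -3.115
endloop
endfacet
facet normal 0.276 -0.957 0.095
outer loop
vertex 0.947 -2.272 -3.349
vertex 1.321 -2.141 -3.115
vertex 0.134 -2.329 -1.564
endloop
endfacet

endsolid


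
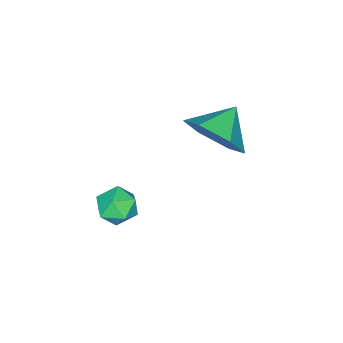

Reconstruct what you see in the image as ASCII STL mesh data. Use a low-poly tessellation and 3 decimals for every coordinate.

solid 
facet normal -0.048 0.994 0.100
outer loop
vertex 1.682 -2.979 -4.189
vertex 1.688 -3.045 -3.53
vertex 2.258 -2.984 -3.861
endloop
endfacet
facet normal 0.292 0.815 -0.500
outer loop
vertex 1.682 -2.979 -4.189
vertex 2.258 -2.984 -3.861
vertex 2.199 -3.314 -4.433
endloop
endfacet
facet normal -0.152 0.418 -0.896
outer loop
vertex 1.682 -2.979 -4.189
vertex 2.199 -3.314 -4.433
vertex 1.592 -3.579 -4.454
endloop
endfacet
facet normal -0.765 0.353 -0.539
outer loop
vertex 1.682 -2.979 -4.189
vertex 1.592 -3.579 -4.454
vertex 1.276 -3.412 -3.896
endloop
endfacet
facet normal -0.701 0.709 0.077
outer loop
vertex 1.682 -2.979 -4.189
vertex 1.276 -3.412 -3.896
vertex 1.688 -3.045 -3.53
endloop
endfacet
facet normal 0.853 0.409 -0.324
outer loop
vertex 2.199 -3.314 -4.433
vertex 2.258 -2.984 -3.861
vertex 2.524 -3.588 -3.924
endloop
endfacet
facet normal 0.301 0.699 0.648
outer loop
vertex 2.258 -2.984 -3.861
vertex 1.688 -3.045 -3.53
vertex 2.208 -3.421 -3.366
endloop
endfacet
facet normal -0.755 0.239 0.611
outer loop
vertex 1.688 -3.045 -3.53
vertex 1.276 -3.412 -3.896
vertex 1.601 -3.686 -3.387
endloop
endfacet
facet normal -0.859 -0.338 -0.385
outer loop
vertex 1.276 -3.412 -3.896
vertex 1.592 -3.579 -4.454
vertex 1.542 -4.016 -3.959
endloop
endfacet
facet normal 0.135 -0.233 -0.963
outer loop
vertex 1.592 -3.579 -4.454
vertex 2.199 -3.314 -4.433
vertex 2.112 -3.955 -4.29
endloop
endfacet
facet normal 0.765 -0.353 0.539
outer loop
vertex 2.118 -4.021 -3.631
vertex 2.524 -3.588 -3.924
vertex 2.208 -3.421 -3.366
endloop
endfacet
facet normal 0.152 -0.418 0.896
outer loop
vertex 2.118 -4.021 -3.631
vertex 2.208 -3.421 -3.366
vertex 1.601 -3.686 -3.387
endloop
endfacet
facet normal -0.292 -0.815 0.500
outer loop
vertex 2.118 -4.021 -3.631
vertex 1.601 -3.686 -3.387
vertex 1.542 -4.016 -3.959
endloop
endfacet
facet normal 0.048 -0.994 -0.100
outer loop
vertex 2.118 -4.021 -3.631
vertex 1.542 -4.016 -3.959
vertex 2.112 -3.955 -4.29
endloop
endfacet
facet normal 0.701 -0.709 -0.077
outer loop
vertex 2.118 -4.021 -3.631
vertex 2.112 -3.955 -4.29
vertex 2.524 -3.588 -3.924
endloop
endfacet
facet normal 0.859 0.338 0.385
outer loop
vertex 2.208 -3.421 -3.366
vertex 2.524 -3.588 -3.924
vertex 2.258 -2.984 -3.861
endloop
endfacet
facet normal -0.135 0.233 0.963
outer loop
vertex 1.601 -3.686 -3.387
vertex 2.208 -3.421 -3.366
vertex 1.688 -3.045 -3.53
endloop
endfacet
facet normal -0.853 -0.409 0.324
outer loop
vertex 1.542 -4.016 -3.959
vertex 1.601 -3.686 -3.387
vertex 1.276 -3.412 -3.896
endloop
endfacet
facet normal -0.301 -0.699 -0.648
outer loop
vertex 2.112 -3.955 -4.29
vertex 1.542 -4.016 -3.959
vertex 1.592 -3.579 -4.454
endloop
endfacet
facet normal 0.755 -0.239 -0.611
outer loop
vertex 2.524 -3.588 -3.924
vertex 2.112 -3.955 -4.29
vertex 2.199 -3.314 -4.433
endloop
endfacet
facet normal 0.863 -0.048 -0.502
outer loop
vertex -0.516 -2.523 -1.735
vertex -0.999 -2.348 -2.582
vertex -0.646 -1.593 -2.048
endloop
endfacet
facet normal -0.121 0.301 0.946
outer loop
vertex -0.516 -2.523 -1.735
vertex -0.646 -1.593 -2.048
vertex -2.001 -2.292 -1.998
endloop
endfacet
facet normal 0.863 -0.047 -0.503
outer loop
vertex -0.646 -1.593 -2.048
vertex -0.999 -2.348 -2.582
vertex -1.13 -1.417 -2.894
endloop
endfacet
facet normal -0.408 0.819 0.404
outer loop
vertex -0.646 -1.593 -2.048
vertex -1.13 -1.417 -2.894
vertex -2.001 -2.292 -1.998
endloop
endfacet
facet normal 0.863 -0.047 -0.503
outer loop
vertex -1.13 -1.417 -2.894
vertex -0.999 -2.348 -2.582
vertex -1.482 -2.173 -3.428
endloop
endfacet
facet normal -0.801 0.546 -0.245
outer loop
vertex -1.13 -1.417 -2.894
vertex -1.482 -2.173 -3.428
vertex -2.001 -2.292 -1.998
endloop
endfacet
facet normal 0.863 -0.048 -0.503
outer loop
vertex -1.482 -2.173 -3.428
vertex -0.999 -2.348 -2.582
vertex -1.352 -3.103 -3.116
endloop
endfacet
facet normal -0.905 -0.244 -0.349
outer loop
vertex -1.482 -2.173 -3.428
vertex -1.352 -3.103 -3.116
vertex -2.001 -2.292 -1.998
endloop
endfacet
facet normal 0.863 -0.048 -0.502
outer loop
vertex -1.352 -3.103 -3.116
vertex -0.999 -2.348 -2.582
vertex -0.869 -3.278 -2.269
endloop
endfacet
facet normal -0.617 -0.762 0.195
outer loop
vertex -1.352 -3.103 -3.116
vertex -0.869 -3.278 -2.269
vertex -2.001 -2.292 -1.998
endloop
endfacet
facet normal 0.863 -0.048 -0.502
outer loop
vertex -0.869 -3.278 -2.269
vertex -0.999 -2.348 -2.582
vertex -0.516 -2.523 -1.735
endloop
endfacet
facet normal -0.225 -0.490 0.842
outer loop
vertex -0.869 -3.278 -2.269
vertex -0.516 -2.523 -1.735
vertex -2.001 -2.292 -1.998
endloop
endfacet

endsolid


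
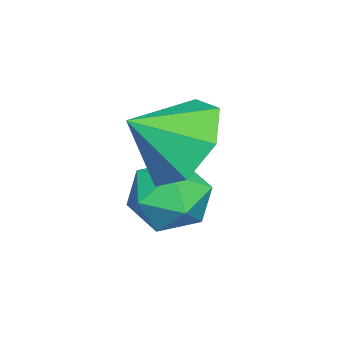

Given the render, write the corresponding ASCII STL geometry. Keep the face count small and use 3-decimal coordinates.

solid 
facet normal -0.433 0.690 -0.580
outer loop
vertex -0.959 -1.41 0.578
vertex -1.495 -1.083 1.368
vertex -0.586 -0.776 1.054
endloop
endfacet
facet normal 0.894 -0.431 -0.127
outer loop
vertex -0.959 -1.41 0.578
vertex -0.586 -0.776 1.054
vertex -0.985 -1.897 2.052
endloop
endfacet
facet normal -0.433 0.690 -0.580
outer loop
vertex -0.586 -0.776 1.054
vertex -1.495 -1.083 1.368
vertex -0.898 -0.373 1.767
endloop
endfacet
facet normal 0.920 0.021 0.391
outer loop
vertex -0.586 -0.776 1.054
vertex -0.898 -0.373 1.767
vertex -0.985 -1.897 2.052
endloop
endfacet
facet normal -0.434 0.690 -0.579
outer loop
vertex -0.898 -0.373 1.767
vertex -1.495 -1.083 1.368
vertex -1.66 -0.505 2.18
endloop
endfacet
facet normal 0.453 0.139 0.881
outer loop
vertex -0.898 -0.373 1.767
vertex -1.66 -0.505 2.18
vertex -0.985 -1.897 2.052
endloop
endfacet
facet normal -0.433 0.690 -0.579
outer loop
vertex -1.66 -0.505 2.18
vertex -1.495 -1.083 1.368
vertex -2.298 -1.072 1.981
endloop
endfacet
facet normal -0.157 -0.165 0.974
outer loop
vertex -1.66 -0.505 2.18
vertex -2.298 -1.072 1.981
vertex -0.985 -1.897 2.052
endloop
endfacet
facet normal -0.433 0.691 -0.579
outer loop
vertex -2.298 -1.072 1.981
vertex -1.495 -1.083 1.368
vertex -2.332 -1.647 1.321
endloop
endfacet
facet normal -0.449 -0.662 0.600
outer loop
vertex -2.298 -1.072 1.981
vertex -2.332 -1.647 1.321
vertex -0.985 -1.897 2.052
endloop
endfacet
facet normal -0.433 0.691 -0.579
outer loop
vertex -2.332 -1.647 1.321
vertex -1.495 -1.083 1.368
vertex -1.736 -1.797 0.696
endloop
endfacet
facet normal -0.204 -0.978 0.041
outer loop
vertex -2.332 -1.647 1.321
vertex -1.736 -1.797 0.696
vertex -0.985 -1.897 2.052
endloop
endfacet
facet normal -0.432 0.691 -0.579
outer loop
vertex -1.736 -1.797 0.696
vertex -1.495 -1.083 1.368
vertex -0.959 -1.41 0.578
endloop
endfacet
facet normal 0.393 -0.875 -0.282
outer loop
vertex -1.736 -1.797 0.696
vertex -0.959 -1.41 0.578
vertex -0.985 -1.897 2.052
endloop
endfacet
facet normal -0.394 0.890 -0.230
outer loop
vertex -1.361 -0.718 -0.414
vertex -2.063 -0.942 -0.078
vertex -1.498 -0.576 0.371
endloop
endfacet
facet normal 0.308 0.944 -0.117
outer loop
vertex -1.361 -0.718 -0.414
vertex -1.498 -0.576 0.371
vertex -0.773 -0.843 0.128
endloop
endfacet
facet normal 0.640 0.508 -0.577
outer loop
vertex -1.361 -0.718 -0.414
vertex -0.773 -0.843 0.128
vertex -0.891 -1.374 -0.471
endloop
endfacet
facet normal 0.142 0.186 -0.972
outer loop
vertex -1.361 -0.718 -0.414
vertex -0.891 -1.374 -0.471
vertex -1.688 -1.435 -0.599
endloop
endfacet
facet normal -0.497 0.422 -0.758
outer loop
vertex -1.361 -0.718 -0.414
vertex -1.688 -1.435 -0.599
vertex -2.063 -0.942 -0.078
endloop
endfacet
facet normal 0.444 0.711 0.545
outer loop
vertex -0.773 -0.843 0.128
vertex -1.498 -0.576 0.371
vertex -1.112 -1.145 0.799
endloop
endfacet
facet normal -0.692 0.624 0.362
outer loop
vertex -1.498 -0.576 0.371
vertex -2.063 -0.942 -0.078
vertex -1.909 -1.206 0.671
endloop
endfacet
facet normal -0.860 -0.132 -0.494
outer loop
vertex -2.063 -0.942 -0.078
vertex -1.688 -1.435 -0.599
vertex -2.027 -1.737 0.072
endloop
endfacet
facet normal 0.174 -0.514 -0.840
outer loop
vertex -1.688 -1.435 -0.599
vertex -0.891 -1.374 -0.471
vertex -1.302 -2.004 -0.171
endloop
endfacet
facet normal 0.980 0.007 -0.199
outer loop
vertex -0.891 -1.374 -0.471
vertex -0.773 -0.843 0.128
vertex -0.737 -1.638 0.278
endloop
endfacet
facet normal -0.142 -0.186 0.972
outer loop
vertex -1.439 -1.862 0.614
vertex -1.112 -1.145 0.799
vertex -1.909 -1.206 0.671
endloop
endfacet
facet normal -0.640 -0.508 0.577
outer loop
vertex -1.439 -1.862 0.614
vertex -1.909 -1.206 0.671
vertex -2.027 -1.737 0.072
endloop
endfacet
facet normal -0.308 -0.944 0.117
outer loop
vertex -1.439 -1.862 0.614
vertex -2.027 -1.737 0.072
vertex -1.302 -2.004 -0.171
endloop
endfacet
facet normal 0.394 -0.890 0.230
outer loop
vertex -1.439 -1.862 0.614
vertex -1.302 -2.004 -0.171
vertex -0.737 -1.638 0.278
endloop
endfacet
facet normal 0.497 -0.422 0.758
outer loop
vertex -1.439 -1.862 0.614
vertex -0.737 -1.638 0.278
vertex -1.112 -1.145 0.799
endloop
endfacet
facet normal -0.174 0.514 0.840
outer loop
vertex -1.909 -1.206 0.671
vertex -1.112 -1.145 0.799
vertex -1.498 -0.576 0.371
endloop
endfacet
facet normal -0.980 -0.007 0.199
outer loop
vertex -2.027 -1.737 0.072
vertex -1.909 -1.206 0.671
vertex -2.063 -0.942 -0.078
endloop
endfacet
facet normal -0.444 -0.711 -0.545
outer loop
vertex -1.302 -2.004 -0.171
vertex -2.027 -1.737 0.072
vertex -1.688 -1.435 -0.599
endloop
endfacet
facet normal 0.692 -0.624 -0.362
outer loop
vertex -0.737 -1.638 0.278
vertex -1.302 -2.004 -0.171
vertex -0.891 -1.374 -0.471
endloop
endfacet
facet normal 0.860 0.132 0.494
outer loop
vertex -1.112 -1.145 0.799
vertex -0.737 -1.638 0.278
vertex -0.773 -0.843 0.128
endloop
endfacet

endsolid


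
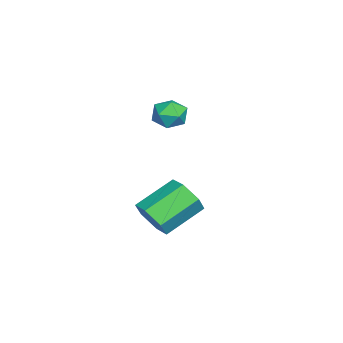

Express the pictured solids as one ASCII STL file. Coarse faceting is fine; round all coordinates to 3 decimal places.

solid 
facet normal -0.352 0.430 0.831
outer loop
vertex -1.388 -1.439 -0.651
vertex -1.877 -2.202 -0.463
vertex -1.013 -2.115 -0.142
endloop
endfacet
facet normal 0.300 0.674 0.675
outer loop
vertex -1.388 -1.439 -0.651
vertex -1.013 -2.115 -0.142
vertex -0.509 -1.69 -0.791
endloop
endfacet
facet normal 0.278 0.960 0.021
outer loop
vertex -1.388 -1.439 -0.651
vertex -0.509 -1.69 -0.791
vertex -1.061 -1.515 -1.513
endloop
endfacet
facet normal -0.389 0.893 -0.226
outer loop
vertex -1.388 -1.439 -0.651
vertex -1.061 -1.515 -1.513
vertex -1.906 -1.832 -1.31
endloop
endfacet
facet normal -0.778 0.566 0.274
outer loop
vertex -1.388 -1.439 -0.651
vertex -1.906 -1.832 -1.31
vertex -1.877 -2.202 -0.463
endloop
endfacet
facet normal 0.746 0.117 0.656
outer loop
vertex -0.509 -1.69 -0.791
vertex -1.013 -2.115 -0.142
vertex -0.454 -2.608 -0.69
endloop
endfacet
facet normal -0.310 -0.278 0.909
outer loop
vertex -1.013 -2.115 -0.142
vertex -1.877 -2.202 -0.463
vertex -1.299 -2.925 -0.487
endloop
endfacet
facet normal -0.998 -0.059 0.008
outer loop
vertex -1.877 -2.202 -0.463
vertex -1.906 -1.832 -1.31
vertex -1.851 -2.75 -1.209
endloop
endfacet
facet normal -0.369 0.471 -0.801
outer loop
vertex -1.906 -1.832 -1.31
vertex -1.061 -1.515 -1.513
vertex -1.347 -2.325 -1.858
endloop
endfacet
facet normal 0.709 0.580 -0.401
outer loop
vertex -1.061 -1.515 -1.513
vertex -0.509 -1.69 -0.791
vertex -0.483 -2.238 -1.537
endloop
endfacet
facet normal 0.389 -0.893 0.226
outer loop
vertex -0.972 -3.001 -1.349
vertex -0.454 -2.608 -0.69
vertex -1.299 -2.925 -0.487
endloop
endfacet
facet normal -0.278 -0.960 -0.021
outer loop
vertex -0.972 -3.001 -1.349
vertex -1.299 -2.925 -0.487
vertex -1.851 -2.75 -1.209
endloop
endfacet
facet normal -0.300 -0.674 -0.675
outer loop
vertex -0.972 -3.001 -1.349
vertex -1.851 -2.75 -1.209
vertex -1.347 -2.325 -1.858
endloop
endfacet
facet normal 0.352 -0.430 -0.831
outer loop
vertex -0.972 -3.001 -1.349
vertex -1.347 -2.325 -1.858
vertex -0.483 -2.238 -1.537
endloop
endfacet
facet normal 0.778 -0.566 -0.274
outer loop
vertex -0.972 -3.001 -1.349
vertex -0.483 -2.238 -1.537
vertex -0.454 -2.608 -0.69
endloop
endfacet
facet normal 0.369 -0.471 0.801
outer loop
vertex -1.299 -2.925 -0.487
vertex -0.454 -2.608 -0.69
vertex -1.013 -2.115 -0.142
endloop
endfacet
facet normal -0.709 -0.580 0.401
outer loop
vertex -1.851 -2.75 -1.209
vertex -1.299 -2.925 -0.487
vertex -1.877 -2.202 -0.463
endloop
endfacet
facet normal -0.746 -0.117 -0.656
outer loop
vertex -1.347 -2.325 -1.858
vertex -1.851 -2.75 -1.209
vertex -1.906 -1.832 -1.31
endloop
endfacet
facet normal 0.310 0.278 -0.909
outer loop
vertex -0.483 -2.238 -1.537
vertex -1.347 -2.325 -1.858
vertex -1.061 -1.515 -1.513
endloop
endfacet
facet normal 0.998 0.059 -0.008
outer loop
vertex -0.454 -2.608 -0.69
vertex -0.483 -2.238 -1.537
vertex -0.509 -1.69 -0.791
endloop
endfacet
facet normal 0.563 -0.678 -0.473
outer loop
vertex 5.124 -2.365 -3.599
vertex 4.595 -2.199 -4.467
vertex 5.437 -1.642 -4.263
endloop
endfacet
facet normal 0.768 0.220 0.601
outer loop
vertex 5.124 -2.365 -3.599
vertex 5.437 -1.642 -4.263
vertex 3.913 -0.906 -2.584
endloop
endfacet
facet normal 0.768 0.219 0.601
outer loop
vertex 3.913 -0.906 -2.584
vertex 5.437 -1.642 -4.263
vertex 4.227 -0.184 -3.248
endloop
endfacet
facet normal -0.564 0.678 0.471
outer loop
vertex 3.913 -0.906 -2.584
vertex 4.227 -0.184 -3.248
vertex 3.385 -0.741 -3.453
endloop
endfacet
facet normal 0.563 -0.679 -0.471
outer loop
vertex 5.437 -1.642 -4.263
vertex 4.595 -2.199 -4.467
vertex 4.909 -1.477 -5.132
endloop
endfacet
facet normal 0.648 0.717 -0.258
outer loop
vertex 5.437 -1.642 -4.263
vertex 4.909 -1.477 -5.132
vertex 4.227 -0.184 -3.248
endloop
endfacet
facet normal 0.647 0.717 -0.258
outer loop
vertex 4.227 -0.184 -3.248
vertex 4.909 -1.477 -5.132
vertex 3.698 -0.019 -4.117
endloop
endfacet
facet normal -0.563 0.678 0.472
outer loop
vertex 4.227 -0.184 -3.248
vertex 3.698 -0.019 -4.117
vertex 3.385 -0.741 -3.453
endloop
endfacet
facet normal 0.563 -0.679 -0.471
outer loop
vertex 4.909 -1.477 -5.132
vertex 4.595 -2.199 -4.467
vertex 4.067 -2.034 -5.336
endloop
endfacet
facet normal -0.121 0.497 -0.859
outer loop
vertex 4.909 -1.477 -5.132
vertex 4.067 -2.034 -5.336
vertex 3.698 -0.019 -4.117
endloop
endfacet
facet normal -0.120 0.498 -0.859
outer loop
vertex 3.698 -0.019 -4.117
vertex 4.067 -2.034 -5.336
vertex 2.856 -0.575 -4.321
endloop
endfacet
facet normal -0.562 0.678 0.473
outer loop
vertex 3.698 -0.019 -4.117
vertex 2.856 -0.575 -4.321
vertex 3.385 -0.741 -3.453
endloop
endfacet
facet normal 0.564 -0.678 -0.471
outer loop
vertex 4.067 -2.034 -5.336
vertex 4.595 -2.199 -4.467
vertex 3.753 -2.756 -4.672
endloop
endfacet
facet normal -0.768 -0.219 -0.602
outer loop
vertex 4.067 -2.034 -5.336
vertex 3.753 -2.756 -4.672
vertex 2.856 -0.575 -4.321
endloop
endfacet
facet normal -0.769 -0.219 -0.601
outer loop
vertex 2.856 -0.575 -4.321
vertex 3.753 -2.756 -4.672
vertex 2.543 -1.298 -3.657
endloop
endfacet
facet normal -0.563 0.678 0.473
outer loop
vertex 2.856 -0.575 -4.321
vertex 2.543 -1.298 -3.657
vertex 3.385 -0.741 -3.453
endloop
endfacet
facet normal 0.563 -0.678 -0.472
outer loop
vertex 3.753 -2.756 -4.672
vertex 4.595 -2.199 -4.467
vertex 4.282 -2.921 -3.803
endloop
endfacet
facet normal -0.648 -0.717 0.258
outer loop
vertex 3.753 -2.756 -4.672
vertex 4.282 -2.921 -3.803
vertex 2.543 -1.298 -3.657
endloop
endfacet
facet normal -0.648 -0.717 0.257
outer loop
vertex 2.543 -1.298 -3.657
vertex 4.282 -2.921 -3.803
vertex 3.071 -1.463 -2.788
endloop
endfacet
facet normal -0.563 0.679 0.471
outer loop
vertex 2.543 -1.298 -3.657
vertex 3.071 -1.463 -2.788
vertex 3.385 -0.741 -3.453
endloop
endfacet
facet normal 0.562 -0.678 -0.473
outer loop
vertex 4.282 -2.921 -3.803
vertex 4.595 -2.199 -4.467
vertex 5.124 -2.365 -3.599
endloop
endfacet
facet normal 0.121 -0.498 0.859
outer loop
vertex 4.282 -2.921 -3.803
vertex 5.124 -2.365 -3.599
vertex 3.071 -1.463 -2.788
endloop
endfacet
facet normal 0.121 -0.497 0.859
outer loop
vertex 3.071 -1.463 -2.788
vertex 5.124 -2.365 -3.599
vertex 3.913 -0.906 -2.584
endloop
endfacet
facet normal -0.563 0.679 0.471
outer loop
vertex 3.071 -1.463 -2.788
vertex 3.913 -0.906 -2.584
vertex 3.385 -0.741 -3.453
endloop
endfacet

endsolid


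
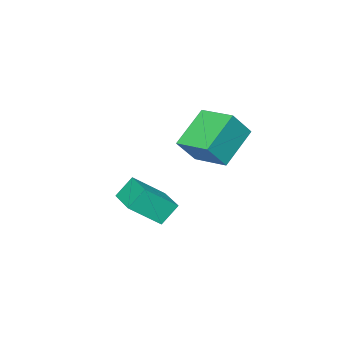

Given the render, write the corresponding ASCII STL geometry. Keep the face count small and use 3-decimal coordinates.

solid 
facet normal -0.780 -0.041 0.624
outer loop
vertex 2.261 1.72 4.769
vertex 2.346 3.494 4.993
vertex 1.301 1.916 3.581
endloop
endfacet
facet normal -0.047 -0.991 -0.125
outer loop
vertex 2.994 2.006 2.227
vertex 2.261 1.72 4.769
vertex 1.301 1.916 3.581
endloop
endfacet
facet normal -0.780 -0.041 0.624
outer loop
vertex 1.301 1.916 3.581
vertex 2.346 3.494 4.993
vertex 1.386 3.69 3.805
endloop
endfacet
facet normal -0.624 0.127 -0.771
outer loop
vertex 1.386 3.69 3.805
vertex 2.994 2.006 2.227
vertex 1.301 1.916 3.581
endloop
endfacet
facet normal 0.624 -0.127 0.771
outer loop
vertex 2.261 1.72 4.769
vertex 4.039 3.584 3.639
vertex 2.346 3.494 4.993
endloop
endfacet
facet normal -0.047 -0.991 -0.125
outer loop
vertex 3.954 1.81 3.415
vertex 2.261 1.72 4.769
vertex 2.994 2.006 2.227
endloop
endfacet
facet normal 0.624 -0.127 0.771
outer loop
vertex 3.954 1.81 3.415
vertex 4.039 3.584 3.639
vertex 2.261 1.72 4.769
endloop
endfacet
facet normal 0.047 0.991 0.125
outer loop
vertex 2.346 3.494 4.993
vertex 4.039 3.584 3.639
vertex 1.386 3.69 3.805
endloop
endfacet
facet normal -0.624 0.127 -0.771
outer loop
vertex 3.079 3.78 2.451
vertex 2.994 2.006 2.227
vertex 1.386 3.69 3.805
endloop
endfacet
facet normal 0.047 0.991 0.125
outer loop
vertex 1.386 3.69 3.805
vertex 4.039 3.584 3.639
vertex 3.079 3.78 2.451
endloop
endfacet
facet normal 0.780 0.041 -0.624
outer loop
vertex 3.079 3.78 2.451
vertex 3.954 1.81 3.415
vertex 2.994 2.006 2.227
endloop
endfacet
facet normal 0.780 0.041 -0.624
outer loop
vertex 4.039 3.584 3.639
vertex 3.954 1.81 3.415
vertex 3.079 3.78 2.451
endloop
endfacet
facet normal -0.498 -0.862 -0.090
outer loop
vertex 3.165 -1.448 0.061
vertex 1.965 -0.633 -1.103
vertex 3.889 -1.765 -0.908
endloop
endfacet
facet normal 0.645 -0.438 0.626
outer loop
vertex 4.835 -0.127 -0.737
vertex 3.165 -1.448 0.061
vertex 3.889 -1.765 -0.908
endloop
endfacet
facet normal -0.498 -0.862 -0.090
outer loop
vertex 3.889 -1.765 -0.908
vertex 1.965 -0.633 -1.103
vertex 2.688 -0.95 -2.071
endloop
endfacet
facet normal 0.579 -0.253 -0.775
outer loop
vertex 2.688 -0.95 -2.071
vertex 4.835 -0.127 -0.737
vertex 3.889 -1.765 -0.908
endloop
endfacet
facet normal -0.579 0.254 0.775
outer loop
vertex 3.165 -1.448 0.061
vertex 2.911 1.005 -0.932
vertex 1.965 -0.633 -1.103
endloop
endfacet
facet normal 0.646 -0.438 0.626
outer loop
vertex 4.112 0.19 0.231
vertex 3.165 -1.448 0.061
vertex 4.835 -0.127 -0.737
endloop
endfacet
facet normal -0.578 0.254 0.775
outer loop
vertex 4.112 0.19 0.231
vertex 2.911 1.005 -0.932
vertex 3.165 -1.448 0.061
endloop
endfacet
facet normal -0.646 0.438 -0.626
outer loop
vertex 1.965 -0.633 -1.103
vertex 2.911 1.005 -0.932
vertex 2.688 -0.95 -2.071
endloop
endfacet
facet normal 0.579 -0.254 -0.775
outer loop
vertex 3.635 0.688 -1.901
vertex 4.835 -0.127 -0.737
vertex 2.688 -0.95 -2.071
endloop
endfacet
facet normal -0.645 0.438 -0.626
outer loop
vertex 2.688 -0.95 -2.071
vertex 2.911 1.005 -0.932
vertex 3.635 0.688 -1.901
endloop
endfacet
facet normal 0.498 0.862 0.090
outer loop
vertex 3.635 0.688 -1.901
vertex 4.112 0.19 0.231
vertex 4.835 -0.127 -0.737
endloop
endfacet
facet normal 0.498 0.862 0.090
outer loop
vertex 2.911 1.005 -0.932
vertex 4.112 0.19 0.231
vertex 3.635 0.688 -1.901
endloop
endfacet

endsolid


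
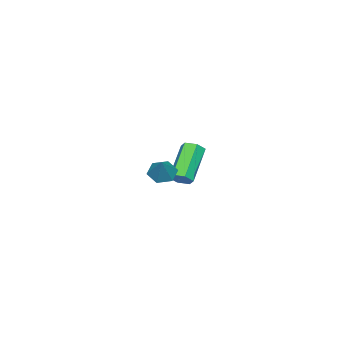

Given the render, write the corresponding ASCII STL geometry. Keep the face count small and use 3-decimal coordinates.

solid 
facet normal -0.591 -0.317 -0.742
outer loop
vertex 2.839 -1.506 2.794
vertex 2.431 -0.943 2.879
vertex 2.972 -0.918 2.437
endloop
endfacet
facet normal 0.957 -0.274 -0.094
outer loop
vertex 2.839 -1.506 2.794
vertex 2.972 -0.918 2.437
vertex 3.229 -0.517 3.881
endloop
endfacet
facet normal -0.591 -0.316 -0.742
outer loop
vertex 2.972 -0.918 2.437
vertex 2.431 -0.943 2.879
vertex 2.564 -0.356 2.523
endloop
endfacet
facet normal 0.750 0.590 -0.297
outer loop
vertex 2.972 -0.918 2.437
vertex 2.564 -0.356 2.523
vertex 3.229 -0.517 3.881
endloop
endfacet
facet normal -0.591 -0.316 -0.742
outer loop
vertex 2.564 -0.356 2.523
vertex 2.431 -0.943 2.879
vertex 2.023 -0.381 2.965
endloop
endfacet
facet normal 0.036 0.994 0.100
outer loop
vertex 2.564 -0.356 2.523
vertex 2.023 -0.381 2.965
vertex 3.229 -0.517 3.881
endloop
endfacet
facet normal -0.592 -0.316 -0.742
outer loop
vertex 2.023 -0.381 2.965
vertex 2.431 -0.943 2.879
vertex 1.889 -0.968 3.322
endloop
endfacet
facet normal -0.472 0.534 0.701
outer loop
vertex 2.023 -0.381 2.965
vertex 1.889 -0.968 3.322
vertex 3.229 -0.517 3.881
endloop
endfacet
facet normal -0.592 -0.316 -0.742
outer loop
vertex 1.889 -0.968 3.322
vertex 2.431 -0.943 2.879
vertex 2.297 -1.531 3.236
endloop
endfacet
facet normal -0.266 -0.331 0.905
outer loop
vertex 1.889 -0.968 3.322
vertex 2.297 -1.531 3.236
vertex 3.229 -0.517 3.881
endloop
endfacet
facet normal -0.591 -0.316 -0.742
outer loop
vertex 2.297 -1.531 3.236
vertex 2.431 -0.943 2.879
vertex 2.839 -1.506 2.794
endloop
endfacet
facet normal 0.448 -0.735 0.508
outer loop
vertex 2.297 -1.531 3.236
vertex 2.839 -1.506 2.794
vertex 3.229 -0.517 3.881
endloop
endfacet
facet normal 0.748 0.125 -0.652
outer loop
vertex -2.13 -2.398 0.415
vertex -2.418 -2.771 0.013
vertex -2.528 -2.161 0.004
endloop
endfacet
facet normal 0.166 0.915 0.367
outer loop
vertex -2.13 -2.398 0.415
vertex -2.528 -2.161 0.004
vertex -3.774 -2.676 1.85
endloop
endfacet
facet normal 0.166 0.915 0.367
outer loop
vertex -3.774 -2.676 1.85
vertex -2.528 -2.161 0.004
vertex -4.173 -2.439 1.439
endloop
endfacet
facet normal -0.747 -0.127 0.652
outer loop
vertex -3.774 -2.676 1.85
vertex -4.173 -2.439 1.439
vertex -4.062 -3.049 1.447
endloop
endfacet
facet normal 0.748 0.125 -0.652
outer loop
vertex -2.528 -2.161 0.004
vertex -2.418 -2.771 0.013
vertex -2.817 -2.534 -0.399
endloop
endfacet
facet normal -0.474 0.789 -0.391
outer loop
vertex -2.528 -2.161 0.004
vertex -2.817 -2.534 -0.399
vertex -4.173 -2.439 1.439
endloop
endfacet
facet normal -0.475 0.789 -0.391
outer loop
vertex -4.173 -2.439 1.439
vertex -2.817 -2.534 -0.399
vertex -4.461 -2.812 1.036
endloop
endfacet
facet normal -0.747 -0.127 0.652
outer loop
vertex -4.173 -2.439 1.439
vertex -4.461 -2.812 1.036
vertex -4.062 -3.049 1.447
endloop
endfacet
facet normal 0.748 0.126 -0.652
outer loop
vertex -2.817 -2.534 -0.399
vertex -2.418 -2.771 0.013
vertex -2.706 -3.144 -0.39
endloop
endfacet
facet normal -0.640 -0.128 -0.758
outer loop
vertex -2.817 -2.534 -0.399
vertex -2.706 -3.144 -0.39
vertex -4.461 -2.812 1.036
endloop
endfacet
facet normal -0.640 -0.128 -0.758
outer loop
vertex -4.461 -2.812 1.036
vertex -2.706 -3.144 -0.39
vertex -4.35 -3.422 1.045
endloop
endfacet
facet normal -0.747 -0.126 0.653
outer loop
vertex -4.461 -2.812 1.036
vertex -4.35 -3.422 1.045
vertex -4.062 -3.049 1.447
endloop
endfacet
facet normal 0.747 0.127 -0.652
outer loop
vertex -2.706 -3.144 -0.39
vertex -2.418 -2.771 0.013
vertex -2.307 -3.381 0.021
endloop
endfacet
facet normal -0.166 -0.915 -0.367
outer loop
vertex -2.706 -3.144 -0.39
vertex -2.307 -3.381 0.021
vertex -4.35 -3.422 1.045
endloop
endfacet
facet normal -0.166 -0.915 -0.367
outer loop
vertex -4.35 -3.422 1.045
vertex -2.307 -3.381 0.021
vertex -3.952 -3.659 1.456
endloop
endfacet
facet normal -0.748 -0.125 0.652
outer loop
vertex -4.35 -3.422 1.045
vertex -3.952 -3.659 1.456
vertex -4.062 -3.049 1.447
endloop
endfacet
facet normal 0.747 0.127 -0.652
outer loop
vertex -2.307 -3.381 0.021
vertex -2.418 -2.771 0.013
vertex -2.019 -3.008 0.424
endloop
endfacet
facet normal 0.474 -0.789 0.391
outer loop
vertex -2.307 -3.381 0.021
vertex -2.019 -3.008 0.424
vertex -3.952 -3.659 1.456
endloop
endfacet
facet normal 0.474 -0.789 0.390
outer loop
vertex -3.952 -3.659 1.456
vertex -2.019 -3.008 0.424
vertex -3.663 -3.286 1.859
endloop
endfacet
facet normal -0.748 -0.125 0.652
outer loop
vertex -3.952 -3.659 1.456
vertex -3.663 -3.286 1.859
vertex -4.062 -3.049 1.447
endloop
endfacet
facet normal 0.747 0.126 -0.653
outer loop
vertex -2.019 -3.008 0.424
vertex -2.418 -2.771 0.013
vertex -2.13 -2.398 0.415
endloop
endfacet
facet normal 0.640 0.128 0.758
outer loop
vertex -2.019 -3.008 0.424
vertex -2.13 -2.398 0.415
vertex -3.663 -3.286 1.859
endloop
endfacet
facet normal 0.640 0.128 0.758
outer loop
vertex -3.663 -3.286 1.859
vertex -2.13 -2.398 0.415
vertex -3.774 -2.676 1.85
endloop
endfacet
facet normal -0.748 -0.126 0.652
outer loop
vertex -3.663 -3.286 1.859
vertex -3.774 -2.676 1.85
vertex -4.062 -3.049 1.447
endloop
endfacet

endsolid


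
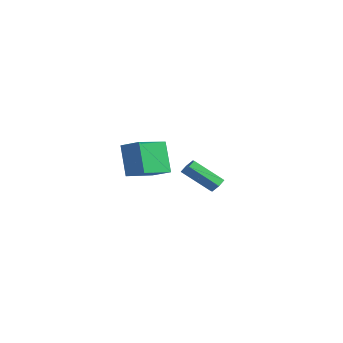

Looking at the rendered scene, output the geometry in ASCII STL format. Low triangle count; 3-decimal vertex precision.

solid 
facet normal 0.439 0.631 -0.640
outer loop
vertex -0.987 4.313 -3.469
vertex -1.279 4.054 -3.925
vertex -1.526 4.519 -3.636
endloop
endfacet
facet normal 0.044 0.696 0.716
outer loop
vertex -0.987 4.313 -3.469
vertex -1.526 4.519 -3.636
vertex -1.93 2.965 -2.1
endloop
endfacet
facet normal 0.044 0.696 0.716
outer loop
vertex -1.93 2.965 -2.1
vertex -1.526 4.519 -3.636
vertex -2.468 3.171 -2.267
endloop
endfacet
facet normal -0.440 -0.630 0.640
outer loop
vertex -1.93 2.965 -2.1
vertex -2.468 3.171 -2.267
vertex -2.221 2.706 -2.555
endloop
endfacet
facet normal 0.440 0.631 -0.639
outer loop
vertex -1.526 4.519 -3.636
vertex -1.279 4.054 -3.925
vertex -1.817 4.26 -4.092
endloop
endfacet
facet normal -0.755 0.645 0.116
outer loop
vertex -1.526 4.519 -3.636
vertex -1.817 4.26 -4.092
vertex -2.468 3.171 -2.267
endloop
endfacet
facet normal -0.755 0.645 0.116
outer loop
vertex -2.468 3.171 -2.267
vertex -1.817 4.26 -4.092
vertex -2.759 2.912 -2.723
endloop
endfacet
facet normal -0.441 -0.630 0.639
outer loop
vertex -2.468 3.171 -2.267
vertex -2.759 2.912 -2.723
vertex -2.221 2.706 -2.555
endloop
endfacet
facet normal 0.440 0.630 -0.640
outer loop
vertex -1.817 4.26 -4.092
vertex -1.279 4.054 -3.925
vertex -1.57 3.795 -4.38
endloop
endfacet
facet normal -0.798 -0.052 -0.600
outer loop
vertex -1.817 4.26 -4.092
vertex -1.57 3.795 -4.38
vertex -2.759 2.912 -2.723
endloop
endfacet
facet normal -0.798 -0.051 -0.600
outer loop
vertex -2.759 2.912 -2.723
vertex -1.57 3.795 -4.38
vertex -2.513 2.447 -3.011
endloop
endfacet
facet normal -0.441 -0.630 0.640
outer loop
vertex -2.759 2.912 -2.723
vertex -2.513 2.447 -3.011
vertex -2.221 2.706 -2.555
endloop
endfacet
facet normal 0.440 0.630 -0.640
outer loop
vertex -1.57 3.795 -4.38
vertex -1.279 4.054 -3.925
vertex -1.032 3.589 -4.213
endloop
endfacet
facet normal -0.044 -0.696 -0.716
outer loop
vertex -1.57 3.795 -4.38
vertex -1.032 3.589 -4.213
vertex -2.513 2.447 -3.011
endloop
endfacet
facet normal -0.044 -0.696 -0.716
outer loop
vertex -2.513 2.447 -3.011
vertex -1.032 3.589 -4.213
vertex -1.974 2.241 -2.844
endloop
endfacet
facet normal -0.439 -0.631 0.640
outer loop
vertex -2.513 2.447 -3.011
vertex -1.974 2.241 -2.844
vertex -2.221 2.706 -2.555
endloop
endfacet
facet normal 0.441 0.630 -0.639
outer loop
vertex -1.032 3.589 -4.213
vertex -1.279 4.054 -3.925
vertex -0.741 3.848 -3.757
endloop
endfacet
facet normal 0.755 -0.645 -0.116
outer loop
vertex -1.032 3.589 -4.213
vertex -0.741 3.848 -3.757
vertex -1.974 2.241 -2.844
endloop
endfacet
facet normal 0.755 -0.645 -0.116
outer loop
vertex -1.974 2.241 -2.844
vertex -0.741 3.848 -3.757
vertex -1.683 2.5 -2.388
endloop
endfacet
facet normal -0.440 -0.631 0.639
outer loop
vertex -1.974 2.241 -2.844
vertex -1.683 2.5 -2.388
vertex -2.221 2.706 -2.555
endloop
endfacet
facet normal 0.441 0.630 -0.640
outer loop
vertex -0.741 3.848 -3.757
vertex -1.279 4.054 -3.925
vertex -0.987 4.313 -3.469
endloop
endfacet
facet normal 0.799 0.051 0.600
outer loop
vertex -0.741 3.848 -3.757
vertex -0.987 4.313 -3.469
vertex -1.683 2.5 -2.388
endloop
endfacet
facet normal 0.798 0.052 0.601
outer loop
vertex -1.683 2.5 -2.388
vertex -0.987 4.313 -3.469
vertex -1.93 2.965 -2.1
endloop
endfacet
facet normal -0.440 -0.630 0.640
outer loop
vertex -1.683 2.5 -2.388
vertex -1.93 2.965 -2.1
vertex -2.221 2.706 -2.555
endloop
endfacet
facet normal -0.849 -0.369 -0.378
outer loop
vertex 3.3 -4.052 1.744
vertex 2.716 -2.264 1.311
vertex 4.166 -4.204 -0.052
endloop
endfacet
facet normal 0.302 -0.927 0.224
outer loop
vertex 5.244 -3.736 0.429
vertex 3.3 -4.052 1.744
vertex 4.166 -4.204 -0.052
endloop
endfacet
facet normal -0.849 -0.369 -0.378
outer loop
vertex 4.166 -4.204 -0.052
vertex 2.716 -2.264 1.311
vertex 3.582 -2.417 -0.485
endloop
endfacet
facet normal 0.434 -0.076 -0.898
outer loop
vertex 3.582 -2.417 -0.485
vertex 5.244 -3.736 0.429
vertex 4.166 -4.204 -0.052
endloop
endfacet
facet normal -0.434 0.076 0.898
outer loop
vertex 3.3 -4.052 1.744
vertex 3.794 -1.796 1.792
vertex 2.716 -2.264 1.311
endloop
endfacet
facet normal 0.303 -0.926 0.225
outer loop
vertex 4.378 -3.583 2.225
vertex 3.3 -4.052 1.744
vertex 5.244 -3.736 0.429
endloop
endfacet
facet normal -0.434 0.076 0.898
outer loop
vertex 4.378 -3.583 2.225
vertex 3.794 -1.796 1.792
vertex 3.3 -4.052 1.744
endloop
endfacet
facet normal -0.302 0.926 -0.225
outer loop
vertex 2.716 -2.264 1.311
vertex 3.794 -1.796 1.792
vertex 3.582 -2.417 -0.485
endloop
endfacet
facet normal 0.434 -0.076 -0.898
outer loop
vertex 4.66 -1.948 -0.004
vertex 5.244 -3.736 0.429
vertex 3.582 -2.417 -0.485
endloop
endfacet
facet normal -0.303 0.926 -0.224
outer loop
vertex 3.582 -2.417 -0.485
vertex 3.794 -1.796 1.792
vertex 4.66 -1.948 -0.004
endloop
endfacet
facet normal 0.849 0.369 0.378
outer loop
vertex 4.66 -1.948 -0.004
vertex 4.378 -3.583 2.225
vertex 5.244 -3.736 0.429
endloop
endfacet
facet normal 0.849 0.369 0.378
outer loop
vertex 3.794 -1.796 1.792
vertex 4.378 -3.583 2.225
vertex 4.66 -1.948 -0.004
endloop
endfacet

endsolid


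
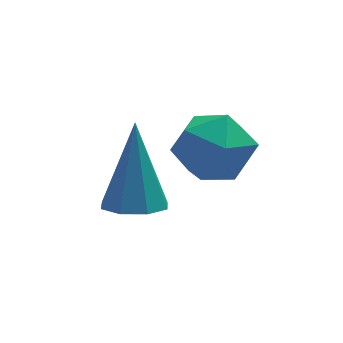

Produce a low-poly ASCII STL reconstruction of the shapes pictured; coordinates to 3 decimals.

solid 
facet normal -0.085 -0.407 -0.910
outer loop
vertex -1.102 1.327 -1.289
vertex -1.812 1.207 -1.169
vertex -1.421 1.756 -1.451
endloop
endfacet
facet normal 0.804 0.594 -0.010
outer loop
vertex -1.102 1.327 -1.289
vertex -1.421 1.756 -1.451
vertex -1.628 2.073 0.769
endloop
endfacet
facet normal -0.086 -0.406 -0.910
outer loop
vertex -1.421 1.756 -1.451
vertex -1.812 1.207 -1.169
vertex -1.969 1.863 -1.447
endloop
endfacet
facet normal 0.189 0.974 -0.121
outer loop
vertex -1.421 1.756 -1.451
vertex -1.969 1.863 -1.447
vertex -1.628 2.073 0.769
endloop
endfacet
facet normal -0.086 -0.406 -0.910
outer loop
vertex -1.969 1.863 -1.447
vertex -1.812 1.207 -1.169
vertex -2.425 1.586 -1.28
endloop
endfacet
facet normal -0.519 0.854 -0.001
outer loop
vertex -1.969 1.863 -1.447
vertex -2.425 1.586 -1.28
vertex -1.628 2.073 0.769
endloop
endfacet
facet normal -0.086 -0.406 -0.910
outer loop
vertex -2.425 1.586 -1.28
vertex -1.812 1.207 -1.169
vertex -2.522 1.087 -1.048
endloop
endfacet
facet normal -0.909 0.307 0.281
outer loop
vertex -2.425 1.586 -1.28
vertex -2.522 1.087 -1.048
vertex -1.628 2.073 0.769
endloop
endfacet
facet normal -0.086 -0.406 -0.910
outer loop
vertex -2.522 1.087 -1.048
vertex -1.812 1.207 -1.169
vertex -2.202 0.658 -0.887
endloop
endfacet
facet normal -0.751 -0.350 0.560
outer loop
vertex -2.522 1.087 -1.048
vertex -2.202 0.658 -0.887
vertex -1.628 2.073 0.769
endloop
endfacet
facet normal -0.084 -0.407 -0.909
outer loop
vertex -2.202 0.658 -0.887
vertex -1.812 1.207 -1.169
vertex -1.654 0.551 -0.89
endloop
endfacet
facet normal -0.139 -0.729 0.671
outer loop
vertex -2.202 0.658 -0.887
vertex -1.654 0.551 -0.89
vertex -1.628 2.073 0.769
endloop
endfacet
facet normal -0.086 -0.407 -0.909
outer loop
vertex -1.654 0.551 -0.89
vertex -1.812 1.207 -1.169
vertex -1.198 0.828 -1.057
endloop
endfacet
facet normal 0.571 -0.609 0.550
outer loop
vertex -1.654 0.551 -0.89
vertex -1.198 0.828 -1.057
vertex -1.628 2.073 0.769
endloop
endfacet
facet normal -0.085 -0.407 -0.910
outer loop
vertex -1.198 0.828 -1.057
vertex -1.812 1.207 -1.169
vertex -1.102 1.327 -1.289
endloop
endfacet
facet normal 0.962 -0.061 0.268
outer loop
vertex -1.198 0.828 -1.057
vertex -1.102 1.327 -1.289
vertex -1.628 2.073 0.769
endloop
endfacet
facet normal -0.528 0.833 -0.166
outer loop
vertex -0.377 1.184 0.534
vertex -1.148 0.766 0.889
vertex -0.567 1.248 1.459
endloop
endfacet
facet normal 0.157 0.987 -0.036
outer loop
vertex -0.377 1.184 0.534
vertex -0.567 1.248 1.459
vertex 0.321 1.096 1.168
endloop
endfacet
facet normal 0.556 0.647 -0.522
outer loop
vertex -0.377 1.184 0.534
vertex 0.321 1.096 1.168
vertex 0.288 0.52 0.418
endloop
endfacet
facet normal 0.117 0.283 -0.952
outer loop
vertex -0.377 1.184 0.534
vertex 0.288 0.52 0.418
vertex -0.62 0.316 0.246
endloop
endfacet
facet normal -0.553 0.398 -0.732
outer loop
vertex -0.377 1.184 0.534
vertex -0.62 0.316 0.246
vertex -1.148 0.766 0.889
endloop
endfacet
facet normal 0.323 0.726 0.607
outer loop
vertex 0.321 1.096 1.168
vertex -0.567 1.248 1.459
vertex -0.02 0.624 1.914
endloop
endfacet
facet normal -0.784 0.477 0.396
outer loop
vertex -0.567 1.248 1.459
vertex -1.148 0.766 0.889
vertex -0.928 0.42 1.742
endloop
endfacet
facet normal -0.824 -0.225 -0.519
outer loop
vertex -1.148 0.766 0.889
vertex -0.62 0.316 0.246
vertex -0.961 -0.156 0.992
endloop
endfacet
facet normal 0.258 -0.411 -0.874
outer loop
vertex -0.62 0.316 0.246
vertex 0.288 0.52 0.418
vertex -0.073 -0.308 0.701
endloop
endfacet
facet normal 0.968 0.176 -0.178
outer loop
vertex 0.288 0.52 0.418
vertex 0.321 1.096 1.168
vertex 0.508 0.174 1.271
endloop
endfacet
facet normal -0.117 -0.283 0.952
outer loop
vertex -0.263 -0.244 1.626
vertex -0.02 0.624 1.914
vertex -0.928 0.42 1.742
endloop
endfacet
facet normal -0.556 -0.647 0.522
outer loop
vertex -0.263 -0.244 1.626
vertex -0.928 0.42 1.742
vertex -0.961 -0.156 0.992
endloop
endfacet
facet normal -0.157 -0.987 0.036
outer loop
vertex -0.263 -0.244 1.626
vertex -0.961 -0.156 0.992
vertex -0.073 -0.308 0.701
endloop
endfacet
facet normal 0.528 -0.833 0.166
outer loop
vertex -0.263 -0.244 1.626
vertex -0.073 -0.308 0.701
vertex 0.508 0.174 1.271
endloop
endfacet
facet normal 0.553 -0.398 0.732
outer loop
vertex -0.263 -0.244 1.626
vertex 0.508 0.174 1.271
vertex -0.02 0.624 1.914
endloop
endfacet
facet normal -0.258 0.411 0.874
outer loop
vertex -0.928 0.42 1.742
vertex -0.02 0.624 1.914
vertex -0.567 1.248 1.459
endloop
endfacet
facet normal -0.968 -0.176 0.178
outer loop
vertex -0.961 -0.156 0.992
vertex -0.928 0.42 1.742
vertex -1.148 0.766 0.889
endloop
endfacet
facet normal -0.323 -0.726 -0.607
outer loop
vertex -0.073 -0.308 0.701
vertex -0.961 -0.156 0.992
vertex -0.62 0.316 0.246
endloop
endfacet
facet normal 0.784 -0.477 -0.396
outer loop
vertex 0.508 0.174 1.271
vertex -0.073 -0.308 0.701
vertex 0.288 0.52 0.418
endloop
endfacet
facet normal 0.824 0.225 0.519
outer loop
vertex -0.02 0.624 1.914
vertex 0.508 0.174 1.271
vertex 0.321 1.096 1.168
endloop
endfacet

endsolid
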